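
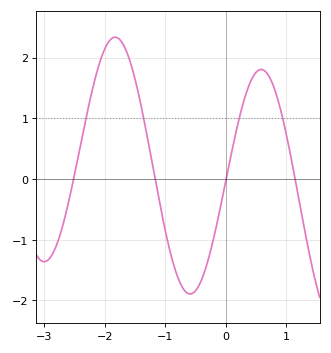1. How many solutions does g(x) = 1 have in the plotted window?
4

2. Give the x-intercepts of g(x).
-2.5, -1.2, 0, 1.2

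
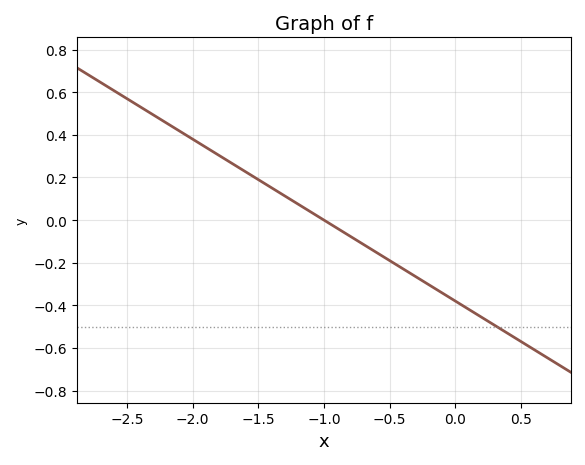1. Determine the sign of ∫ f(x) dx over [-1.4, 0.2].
negative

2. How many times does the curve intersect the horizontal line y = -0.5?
1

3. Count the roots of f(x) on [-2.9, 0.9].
1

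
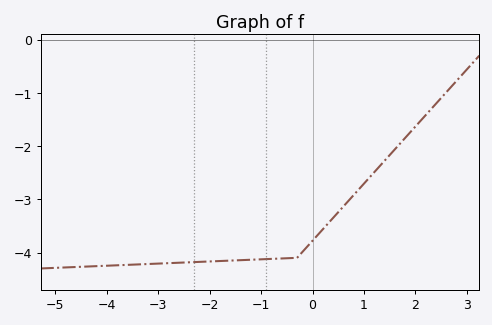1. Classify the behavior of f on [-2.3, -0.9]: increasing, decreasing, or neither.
increasing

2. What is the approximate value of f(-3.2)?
-4.22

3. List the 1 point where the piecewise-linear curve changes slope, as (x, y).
(-0.3, -4.1)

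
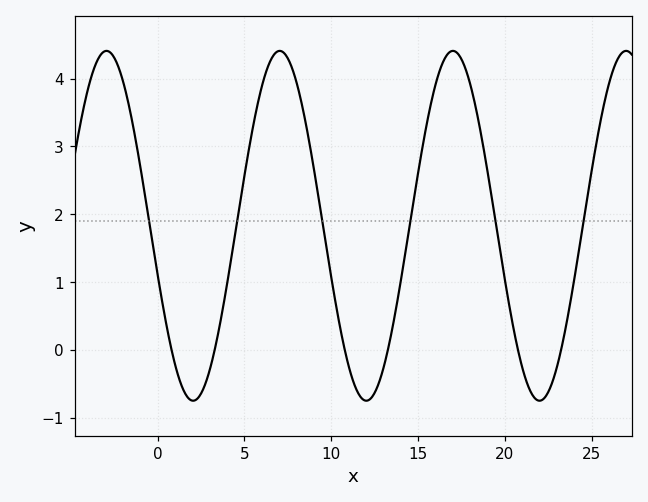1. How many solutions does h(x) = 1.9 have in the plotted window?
6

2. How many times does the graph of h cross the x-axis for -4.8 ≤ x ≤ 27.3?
6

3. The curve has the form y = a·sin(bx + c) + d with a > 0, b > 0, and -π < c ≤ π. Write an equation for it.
y = 2.58sin(0.63x - 2.9) + 1.83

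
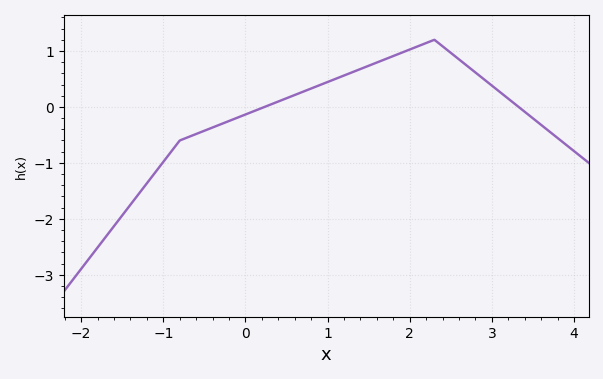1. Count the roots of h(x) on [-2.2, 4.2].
2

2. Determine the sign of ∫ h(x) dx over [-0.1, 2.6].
positive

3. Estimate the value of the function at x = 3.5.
-0.205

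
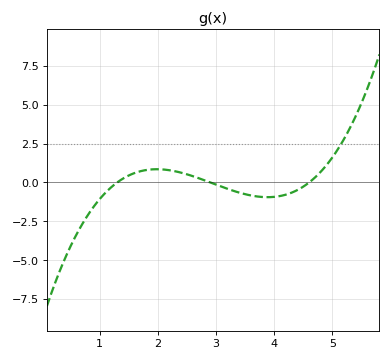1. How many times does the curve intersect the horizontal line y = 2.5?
1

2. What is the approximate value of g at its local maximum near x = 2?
0.852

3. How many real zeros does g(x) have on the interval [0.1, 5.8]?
3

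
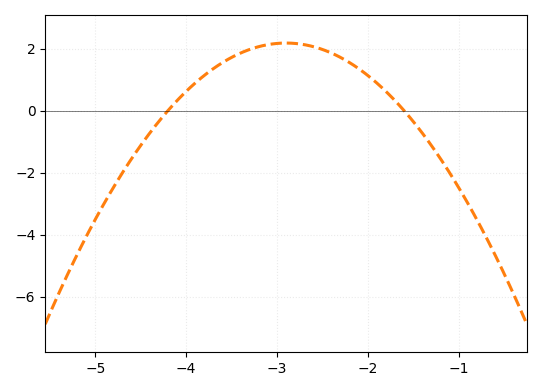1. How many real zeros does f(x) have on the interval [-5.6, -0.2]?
2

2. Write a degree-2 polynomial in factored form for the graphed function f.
y = -1.29(x + 4.2)(x + 1.6)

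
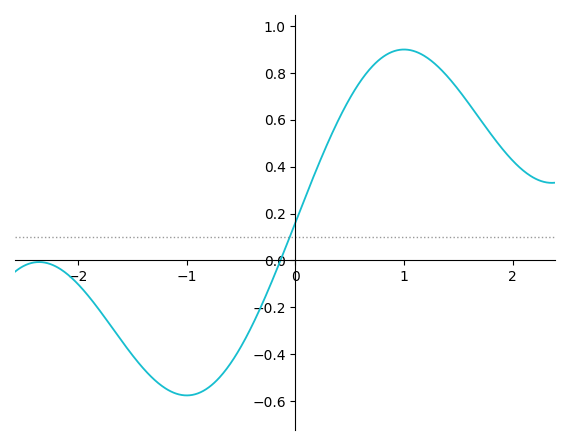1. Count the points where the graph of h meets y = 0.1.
1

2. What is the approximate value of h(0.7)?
0.824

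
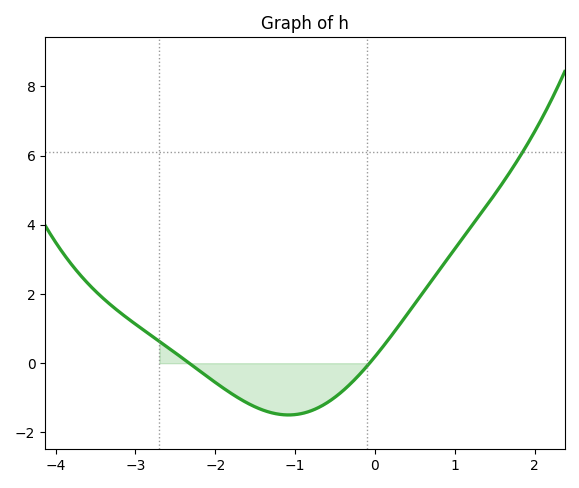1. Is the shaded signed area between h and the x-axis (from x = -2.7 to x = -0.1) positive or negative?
negative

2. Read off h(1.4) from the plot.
4.6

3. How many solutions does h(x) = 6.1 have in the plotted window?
1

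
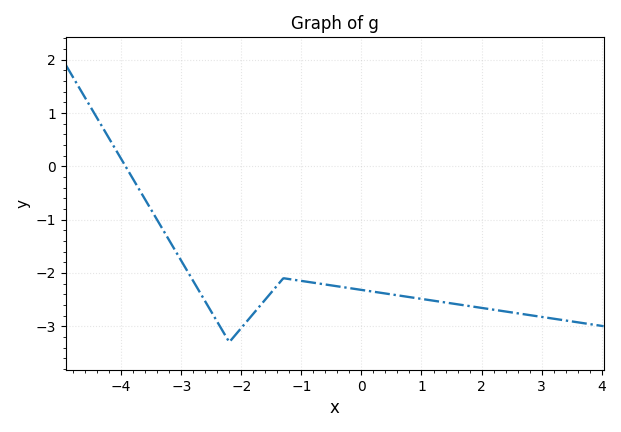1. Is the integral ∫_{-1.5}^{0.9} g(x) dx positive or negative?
negative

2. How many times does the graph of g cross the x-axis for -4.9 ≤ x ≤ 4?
1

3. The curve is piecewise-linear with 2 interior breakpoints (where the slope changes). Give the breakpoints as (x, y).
(-2.2, -3.3); (-1.3, -2.1)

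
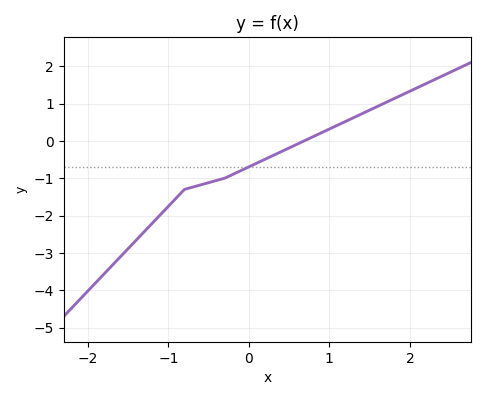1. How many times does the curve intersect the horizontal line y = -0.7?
1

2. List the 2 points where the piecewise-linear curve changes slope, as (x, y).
(-0.8, -1.3); (-0.3, -1)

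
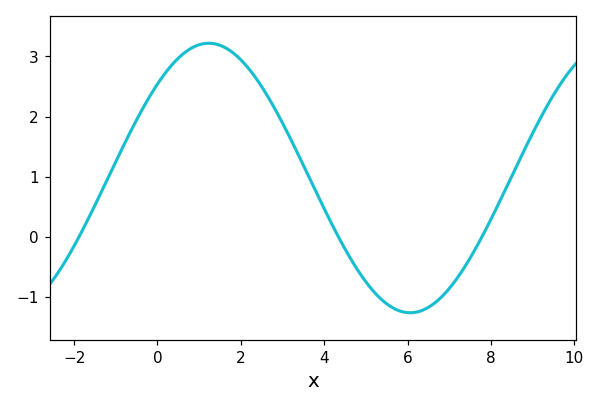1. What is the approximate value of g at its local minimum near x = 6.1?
-1.3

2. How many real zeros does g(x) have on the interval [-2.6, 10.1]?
3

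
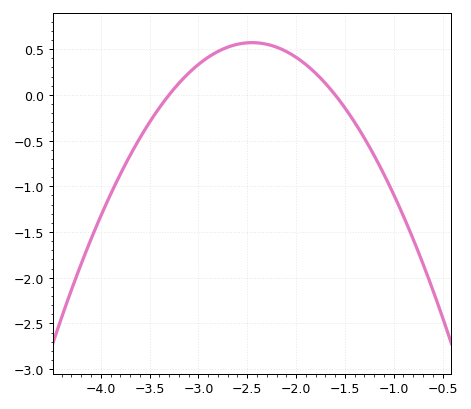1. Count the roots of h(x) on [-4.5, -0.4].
2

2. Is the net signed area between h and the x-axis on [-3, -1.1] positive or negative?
positive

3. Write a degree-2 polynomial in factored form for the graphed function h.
y = -0.79(x + 3.3)(x + 1.6)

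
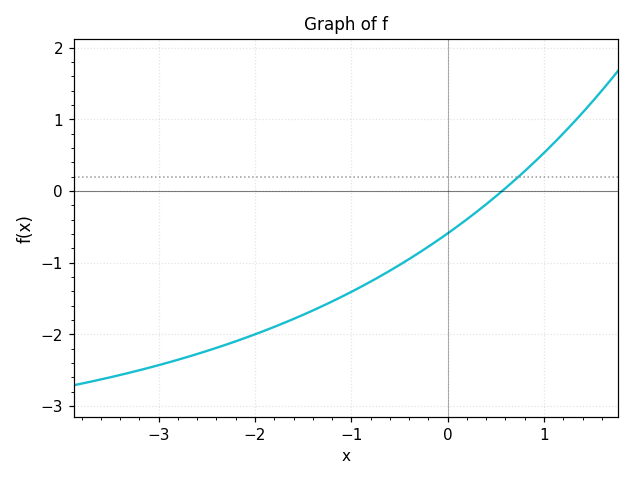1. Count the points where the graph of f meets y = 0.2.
1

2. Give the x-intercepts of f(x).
0.6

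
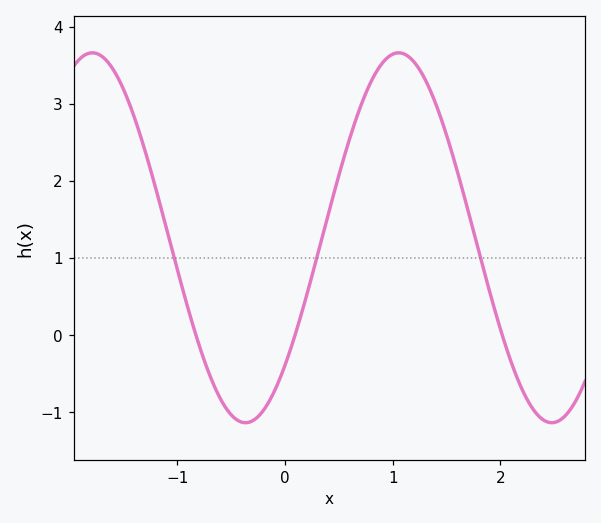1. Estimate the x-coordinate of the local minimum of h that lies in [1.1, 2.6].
2.48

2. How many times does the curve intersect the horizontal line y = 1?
3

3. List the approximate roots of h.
-0.827, 0.094, 2.02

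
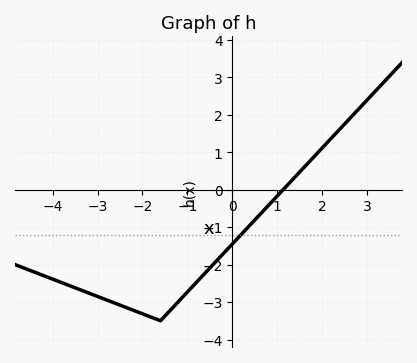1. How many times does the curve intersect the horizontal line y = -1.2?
1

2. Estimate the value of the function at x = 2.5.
1.8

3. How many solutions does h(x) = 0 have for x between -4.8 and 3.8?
1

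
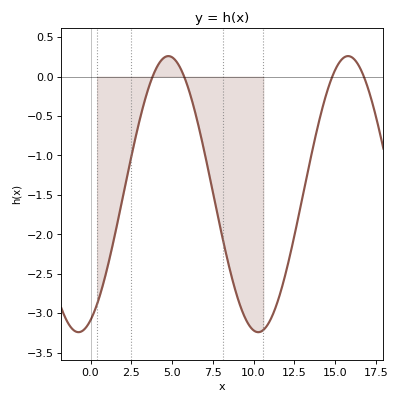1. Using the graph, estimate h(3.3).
-0.3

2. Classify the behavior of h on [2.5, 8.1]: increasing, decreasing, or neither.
neither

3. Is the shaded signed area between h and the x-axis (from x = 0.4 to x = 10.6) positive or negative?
negative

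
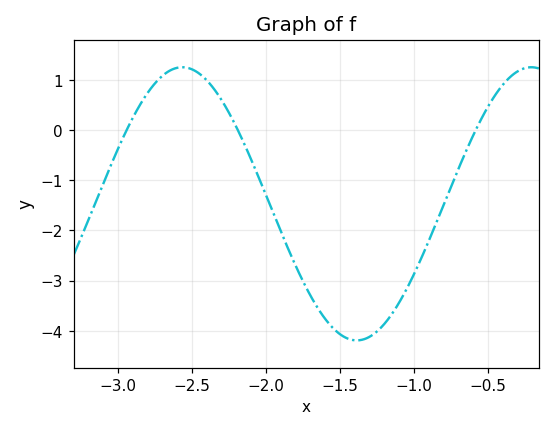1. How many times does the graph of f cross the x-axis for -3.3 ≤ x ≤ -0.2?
3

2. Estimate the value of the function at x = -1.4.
-4.2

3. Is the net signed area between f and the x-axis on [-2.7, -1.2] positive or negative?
negative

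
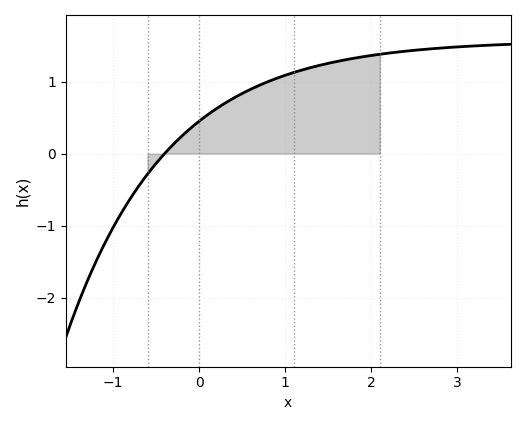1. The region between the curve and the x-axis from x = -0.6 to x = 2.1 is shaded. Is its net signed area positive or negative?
positive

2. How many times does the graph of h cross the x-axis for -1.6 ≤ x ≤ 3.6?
1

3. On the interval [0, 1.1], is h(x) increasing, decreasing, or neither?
increasing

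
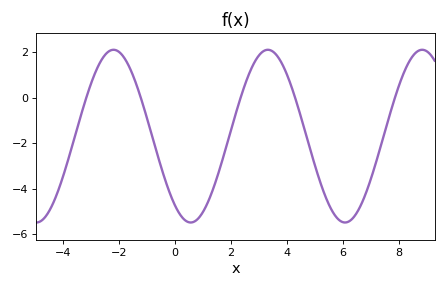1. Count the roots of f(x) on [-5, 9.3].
5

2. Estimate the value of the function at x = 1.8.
-2.2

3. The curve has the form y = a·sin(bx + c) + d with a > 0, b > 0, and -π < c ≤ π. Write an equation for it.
y = 3.8sin(1.1x - 2.2) - 1.69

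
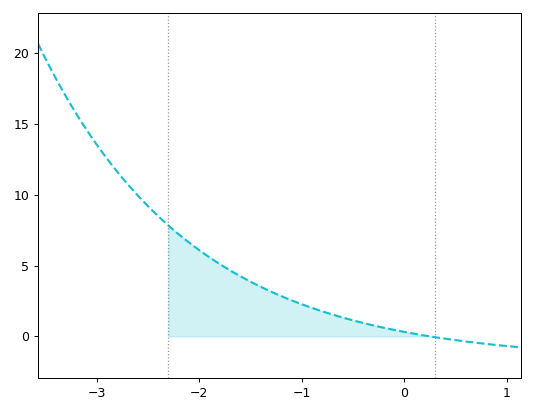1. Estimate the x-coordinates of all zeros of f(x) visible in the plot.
0.245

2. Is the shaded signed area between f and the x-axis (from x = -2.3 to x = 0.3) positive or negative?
positive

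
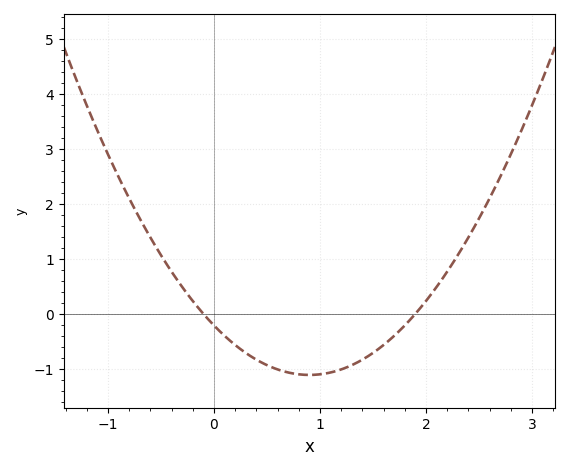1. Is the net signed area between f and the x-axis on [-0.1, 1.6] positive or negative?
negative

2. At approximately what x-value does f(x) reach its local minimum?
0.9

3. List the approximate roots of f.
-0.1, 1.9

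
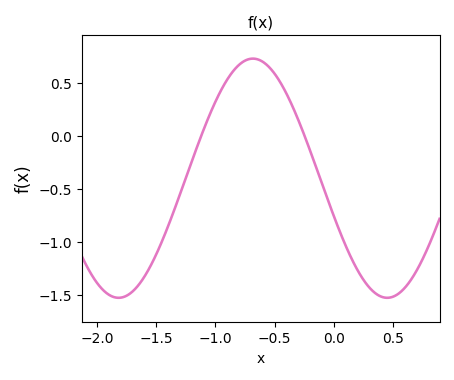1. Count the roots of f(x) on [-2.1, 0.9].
2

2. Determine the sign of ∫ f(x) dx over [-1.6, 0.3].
negative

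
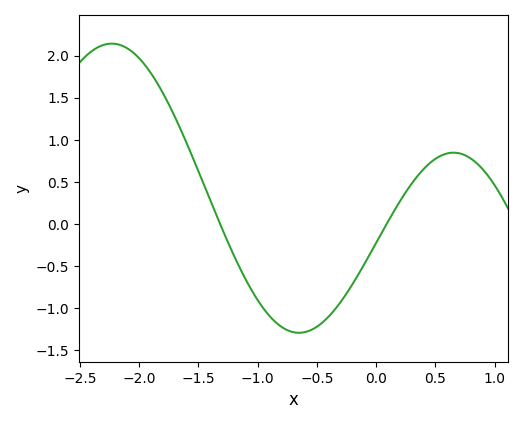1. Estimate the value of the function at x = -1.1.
-0.65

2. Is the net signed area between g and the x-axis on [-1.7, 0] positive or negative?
negative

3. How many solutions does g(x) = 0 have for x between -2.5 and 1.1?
2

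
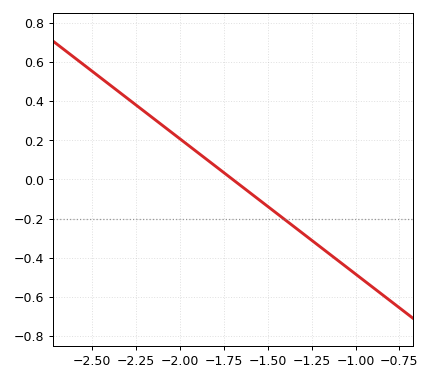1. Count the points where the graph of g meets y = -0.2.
1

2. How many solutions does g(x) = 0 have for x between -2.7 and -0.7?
1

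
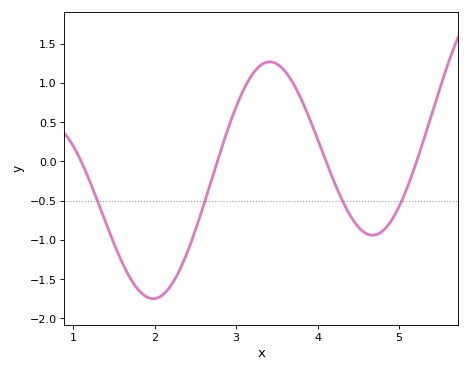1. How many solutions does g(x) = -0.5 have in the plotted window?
4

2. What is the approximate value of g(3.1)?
0.95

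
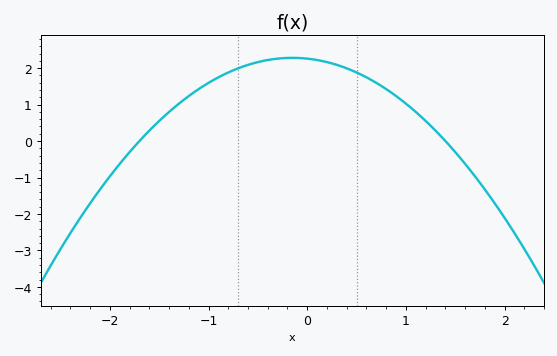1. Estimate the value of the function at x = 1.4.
0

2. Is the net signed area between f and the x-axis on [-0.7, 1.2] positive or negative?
positive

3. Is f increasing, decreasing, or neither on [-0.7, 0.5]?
neither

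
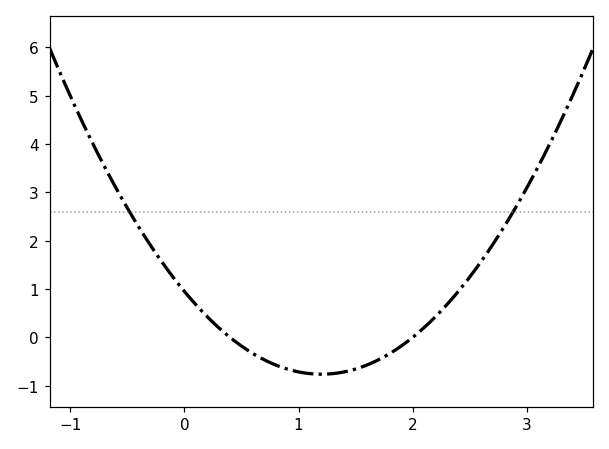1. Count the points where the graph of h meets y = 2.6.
2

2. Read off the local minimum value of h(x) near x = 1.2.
-0.762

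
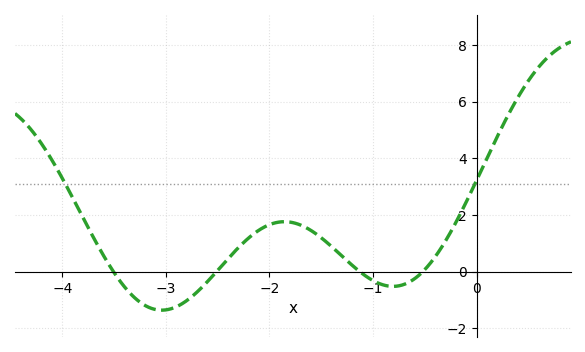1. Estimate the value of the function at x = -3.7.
1.2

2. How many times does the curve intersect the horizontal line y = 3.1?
2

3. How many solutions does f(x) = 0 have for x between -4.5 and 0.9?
4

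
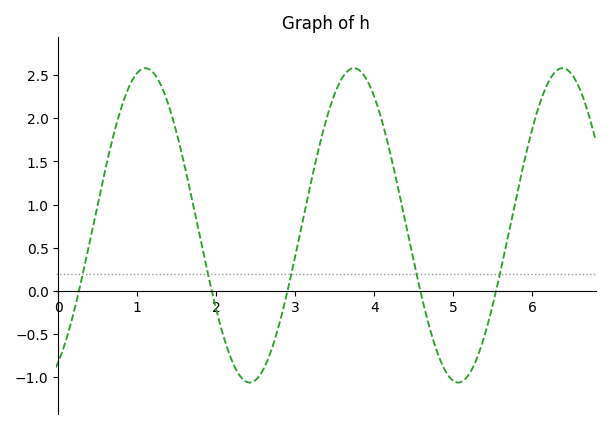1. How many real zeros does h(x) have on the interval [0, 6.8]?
5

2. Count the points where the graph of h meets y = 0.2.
5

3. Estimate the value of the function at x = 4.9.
-0.95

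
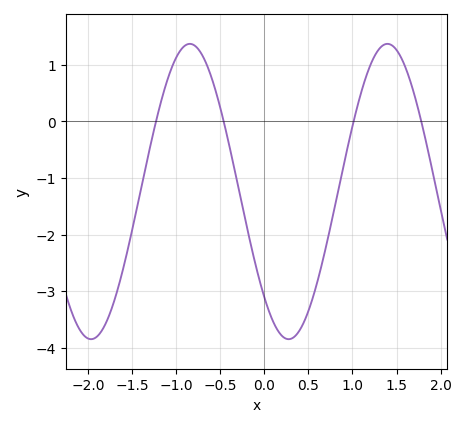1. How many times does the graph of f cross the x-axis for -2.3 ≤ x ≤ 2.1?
4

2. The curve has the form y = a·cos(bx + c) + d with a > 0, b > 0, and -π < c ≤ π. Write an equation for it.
y = 2.61cos(2.8x + 2.4) - 1.24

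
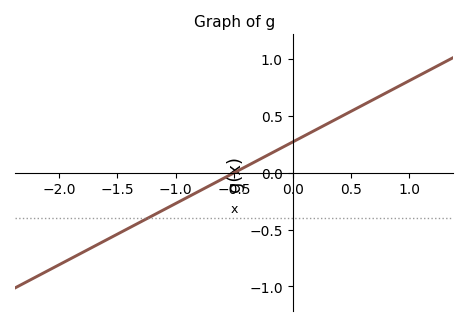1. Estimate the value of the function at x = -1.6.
-0.6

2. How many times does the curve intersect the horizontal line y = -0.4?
1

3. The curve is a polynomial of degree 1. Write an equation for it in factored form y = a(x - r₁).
y = 0.54(x + 0.5)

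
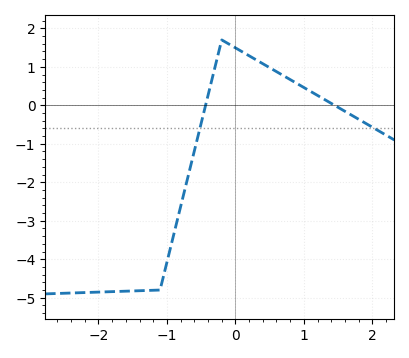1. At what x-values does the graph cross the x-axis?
-0.4, 1.4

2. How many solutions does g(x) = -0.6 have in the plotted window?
2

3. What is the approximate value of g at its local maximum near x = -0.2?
1.7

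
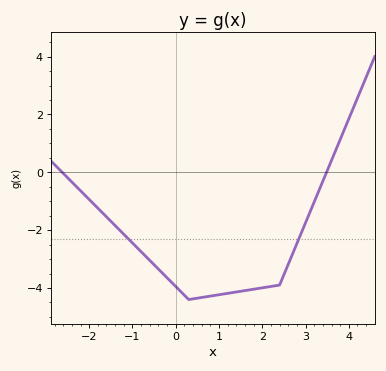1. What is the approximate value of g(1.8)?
-4.04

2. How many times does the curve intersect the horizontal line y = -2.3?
2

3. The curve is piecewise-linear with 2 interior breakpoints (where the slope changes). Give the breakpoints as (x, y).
(0.3, -4.4); (2.4, -3.9)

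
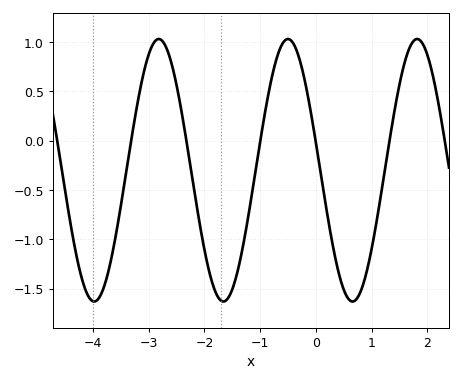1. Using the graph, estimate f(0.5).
-1.51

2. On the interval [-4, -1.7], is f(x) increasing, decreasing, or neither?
neither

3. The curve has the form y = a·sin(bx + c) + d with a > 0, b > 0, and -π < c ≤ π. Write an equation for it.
y = 1.33sin(2.71x + 2.93) - 0.3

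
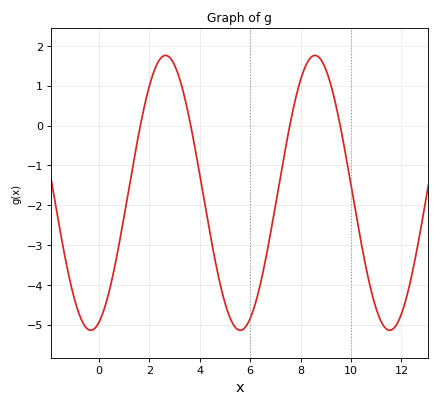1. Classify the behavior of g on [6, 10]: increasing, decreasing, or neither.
neither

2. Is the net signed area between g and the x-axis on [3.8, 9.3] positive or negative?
negative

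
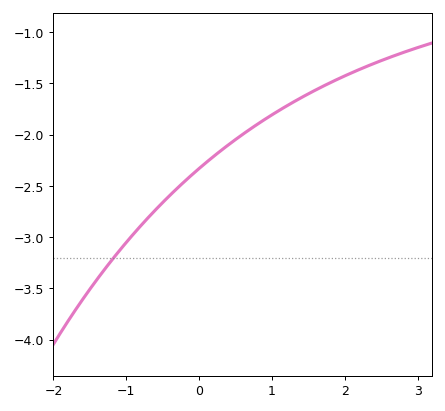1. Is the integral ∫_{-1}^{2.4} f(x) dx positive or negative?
negative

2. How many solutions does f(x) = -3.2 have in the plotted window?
1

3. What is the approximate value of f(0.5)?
-2.05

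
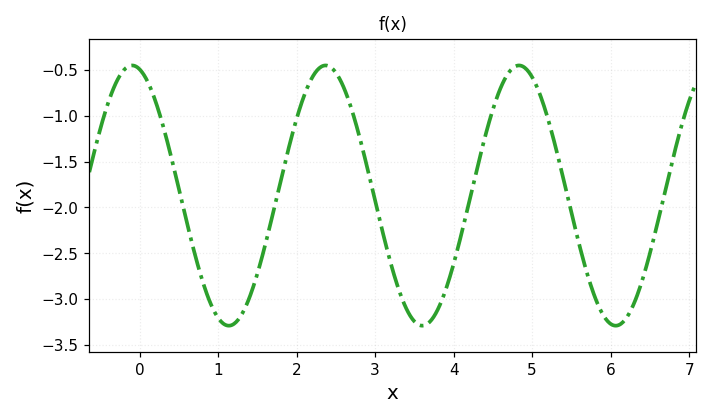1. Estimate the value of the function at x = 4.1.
-2.29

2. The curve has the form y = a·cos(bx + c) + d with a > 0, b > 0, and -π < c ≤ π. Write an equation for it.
y = 1.42cos(2.55x + 0.242) - 1.87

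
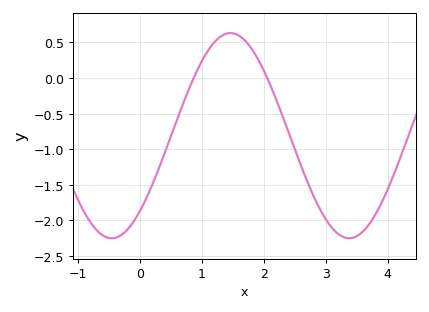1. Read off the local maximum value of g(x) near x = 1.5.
0.63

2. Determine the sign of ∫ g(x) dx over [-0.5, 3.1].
negative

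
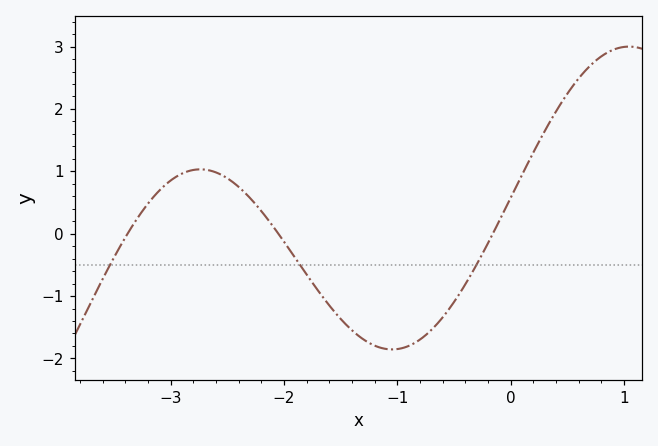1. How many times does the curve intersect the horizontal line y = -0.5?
3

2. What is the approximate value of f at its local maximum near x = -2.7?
1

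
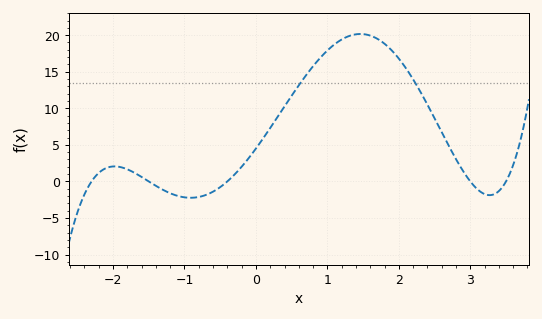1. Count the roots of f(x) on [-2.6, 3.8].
5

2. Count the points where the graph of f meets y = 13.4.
2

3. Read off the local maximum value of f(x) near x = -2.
2.05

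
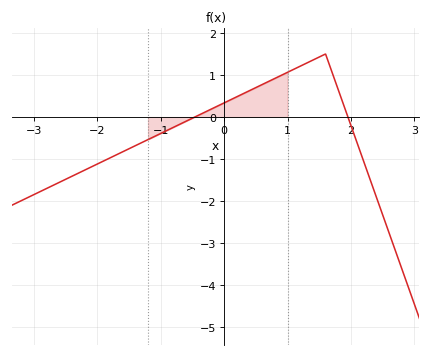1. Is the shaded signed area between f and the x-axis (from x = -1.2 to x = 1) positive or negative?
positive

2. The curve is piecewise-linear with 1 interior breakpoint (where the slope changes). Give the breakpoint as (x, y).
(1.6, 1.5)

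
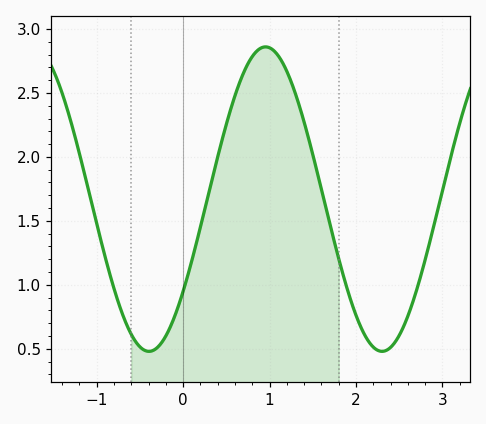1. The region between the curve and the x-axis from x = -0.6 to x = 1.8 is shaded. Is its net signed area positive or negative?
positive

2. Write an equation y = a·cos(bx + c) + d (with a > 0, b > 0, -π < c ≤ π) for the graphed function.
y = 1.19cos(2.33x - 2.22) + 1.67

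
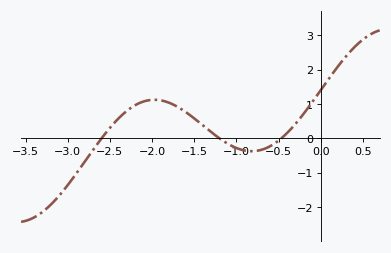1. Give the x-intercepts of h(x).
-2.6, -1.2, -0.468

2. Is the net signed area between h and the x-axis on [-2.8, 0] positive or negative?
positive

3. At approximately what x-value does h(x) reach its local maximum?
-1.97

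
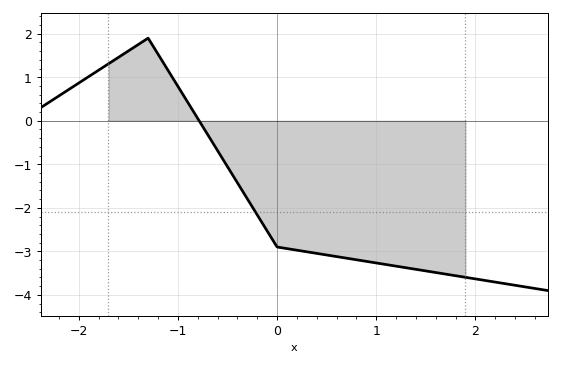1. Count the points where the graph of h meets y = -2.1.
1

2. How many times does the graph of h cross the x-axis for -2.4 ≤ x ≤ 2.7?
1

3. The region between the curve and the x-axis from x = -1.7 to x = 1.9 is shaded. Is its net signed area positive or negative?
negative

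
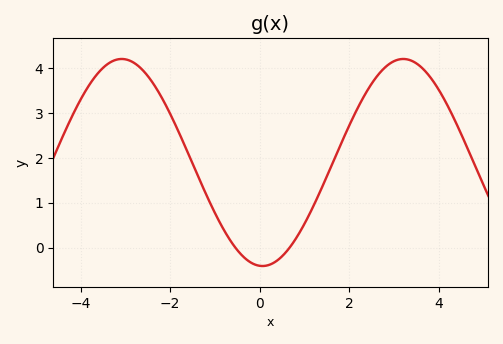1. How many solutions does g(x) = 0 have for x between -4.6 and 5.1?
2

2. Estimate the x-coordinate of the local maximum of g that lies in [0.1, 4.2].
3.2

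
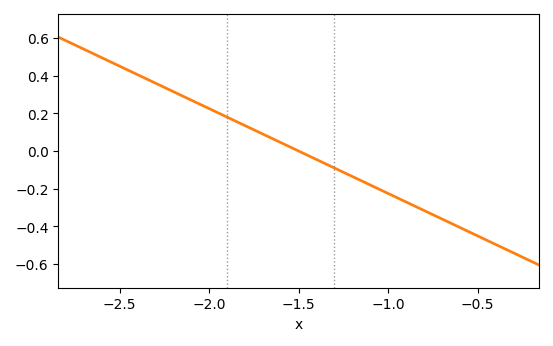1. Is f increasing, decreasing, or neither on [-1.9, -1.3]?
decreasing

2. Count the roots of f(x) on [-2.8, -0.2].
1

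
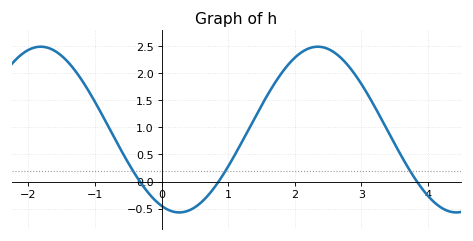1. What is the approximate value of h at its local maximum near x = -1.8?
2.49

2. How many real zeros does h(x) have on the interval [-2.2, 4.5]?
3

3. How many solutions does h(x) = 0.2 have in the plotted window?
3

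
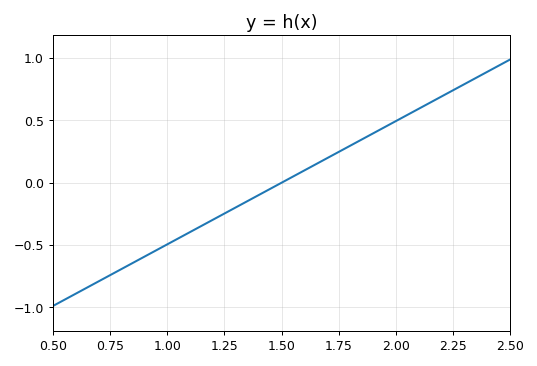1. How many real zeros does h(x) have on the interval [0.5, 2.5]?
1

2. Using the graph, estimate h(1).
-0.495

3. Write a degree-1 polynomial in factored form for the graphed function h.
y = 0.99(x - 1.5)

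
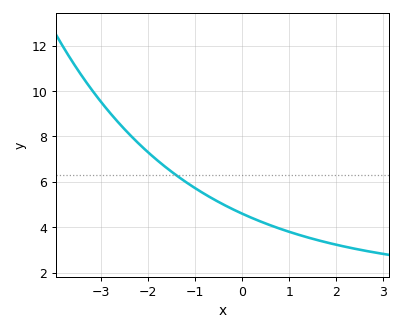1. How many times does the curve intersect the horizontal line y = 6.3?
1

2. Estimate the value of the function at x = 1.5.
3.4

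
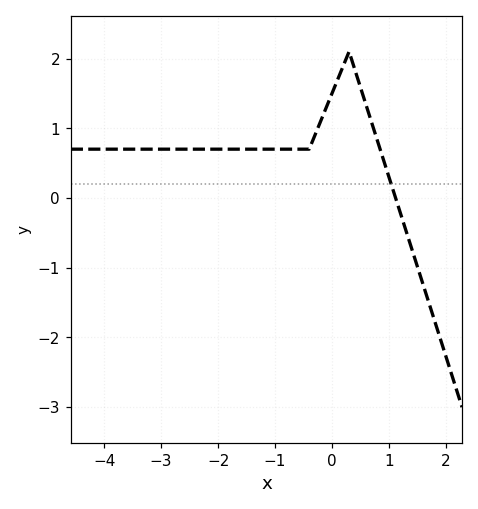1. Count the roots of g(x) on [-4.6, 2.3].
1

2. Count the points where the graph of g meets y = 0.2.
1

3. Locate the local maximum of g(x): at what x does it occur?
0.301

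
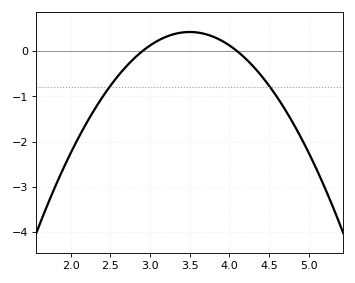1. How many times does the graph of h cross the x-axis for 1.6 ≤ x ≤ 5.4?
2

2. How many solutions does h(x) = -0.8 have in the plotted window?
2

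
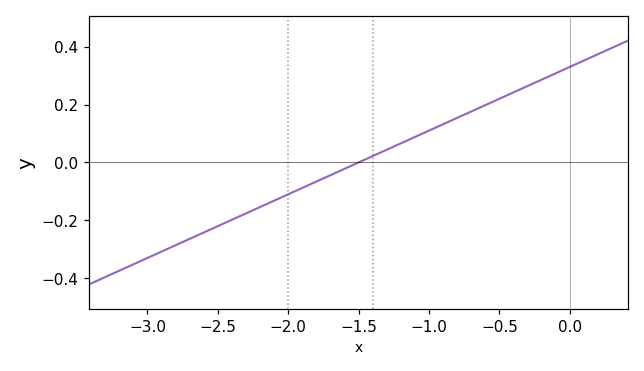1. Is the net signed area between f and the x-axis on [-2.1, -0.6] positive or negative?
positive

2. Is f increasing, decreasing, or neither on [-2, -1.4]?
increasing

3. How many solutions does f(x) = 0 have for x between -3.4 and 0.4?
1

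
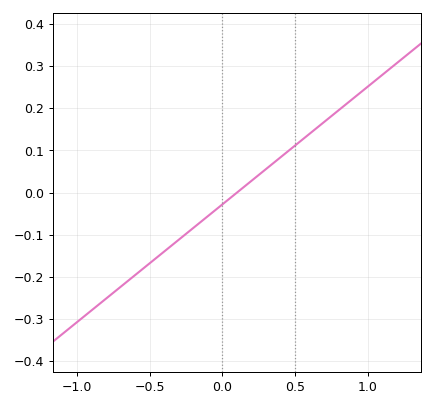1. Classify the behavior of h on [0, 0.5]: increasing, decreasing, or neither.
increasing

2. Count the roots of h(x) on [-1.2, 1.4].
1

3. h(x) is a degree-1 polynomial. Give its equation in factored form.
y = 0.28(x - 0.1)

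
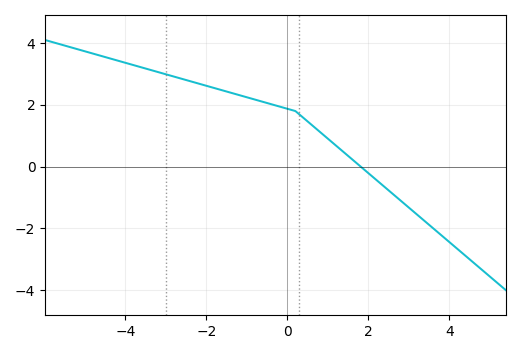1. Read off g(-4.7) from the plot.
3.62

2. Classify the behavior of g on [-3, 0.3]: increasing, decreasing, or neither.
decreasing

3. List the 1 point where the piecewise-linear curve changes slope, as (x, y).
(0.2, 1.8)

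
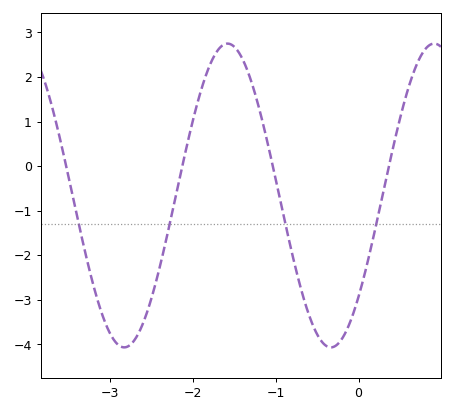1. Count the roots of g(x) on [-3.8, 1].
4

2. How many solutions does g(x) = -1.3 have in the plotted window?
4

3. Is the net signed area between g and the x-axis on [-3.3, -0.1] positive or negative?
negative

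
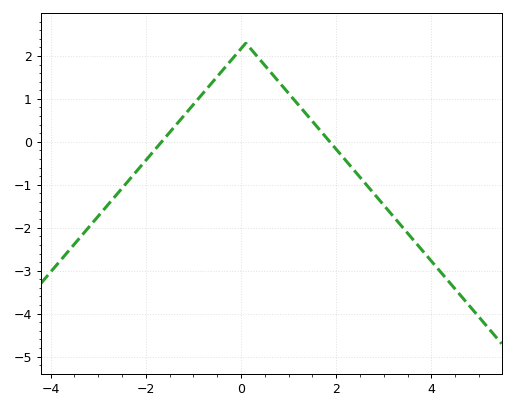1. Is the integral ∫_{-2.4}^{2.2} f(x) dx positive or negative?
positive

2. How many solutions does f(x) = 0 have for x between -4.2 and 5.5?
2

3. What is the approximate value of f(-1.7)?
-0.04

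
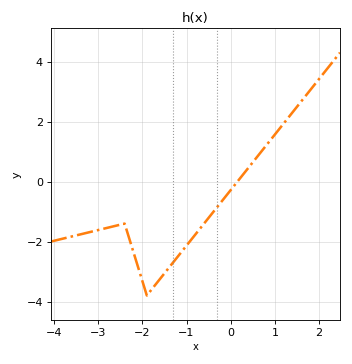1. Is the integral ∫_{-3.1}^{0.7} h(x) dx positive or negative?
negative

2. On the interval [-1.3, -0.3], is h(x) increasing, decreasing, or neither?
increasing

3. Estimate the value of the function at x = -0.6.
-1.39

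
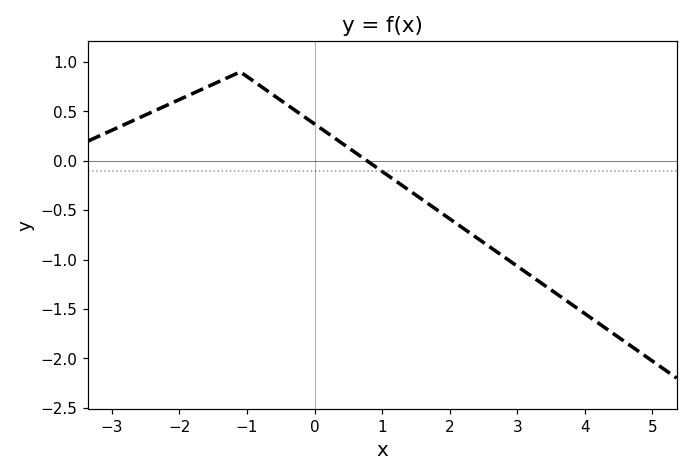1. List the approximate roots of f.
0.776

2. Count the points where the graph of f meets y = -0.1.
1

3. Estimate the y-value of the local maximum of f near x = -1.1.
0.9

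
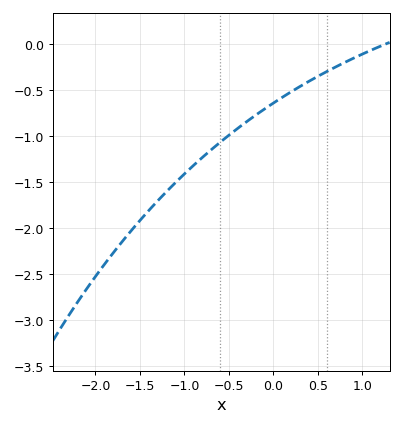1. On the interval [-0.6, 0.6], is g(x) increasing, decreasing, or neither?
increasing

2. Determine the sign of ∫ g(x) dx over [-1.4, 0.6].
negative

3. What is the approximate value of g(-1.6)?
-2.03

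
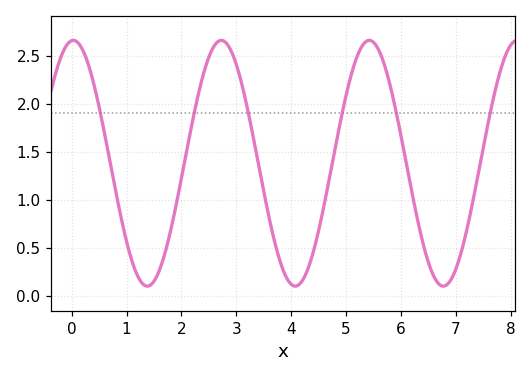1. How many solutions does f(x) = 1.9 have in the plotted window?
6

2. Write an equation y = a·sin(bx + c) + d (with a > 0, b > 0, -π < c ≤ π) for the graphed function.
y = 1.28sin(2.33x + 1.5) + 1.38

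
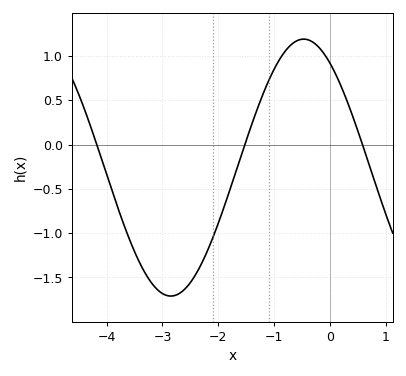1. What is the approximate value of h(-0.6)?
1.15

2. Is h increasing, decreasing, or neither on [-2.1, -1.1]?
increasing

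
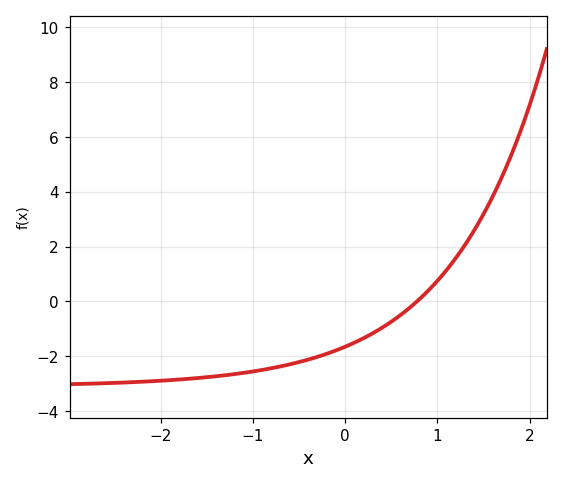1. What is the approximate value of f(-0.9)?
-2.49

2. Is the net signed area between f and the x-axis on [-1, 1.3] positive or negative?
negative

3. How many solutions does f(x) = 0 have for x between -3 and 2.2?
1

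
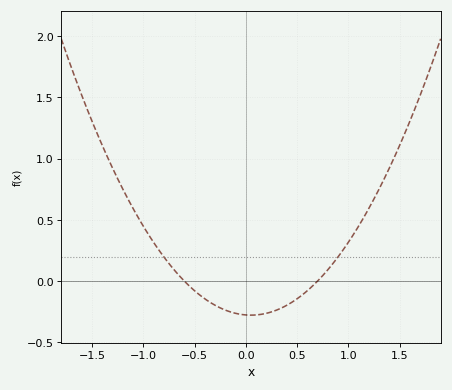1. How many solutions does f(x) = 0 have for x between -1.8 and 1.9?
2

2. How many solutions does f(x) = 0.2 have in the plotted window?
2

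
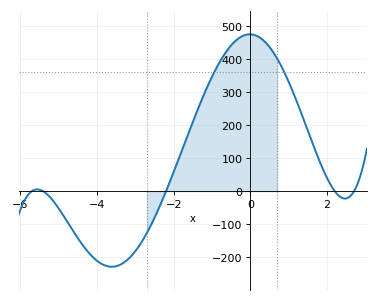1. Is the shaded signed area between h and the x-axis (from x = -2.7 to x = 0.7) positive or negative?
positive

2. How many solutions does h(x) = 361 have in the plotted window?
2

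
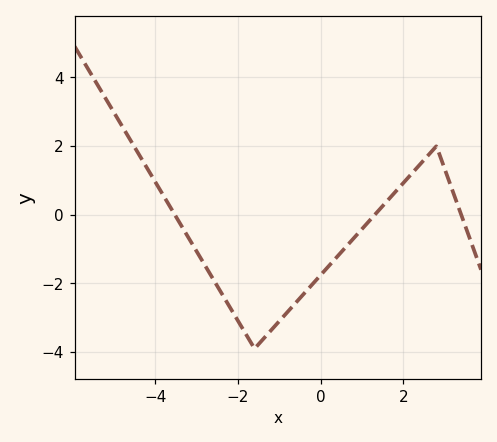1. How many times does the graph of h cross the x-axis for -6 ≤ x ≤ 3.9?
3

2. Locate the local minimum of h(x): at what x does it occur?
-1.6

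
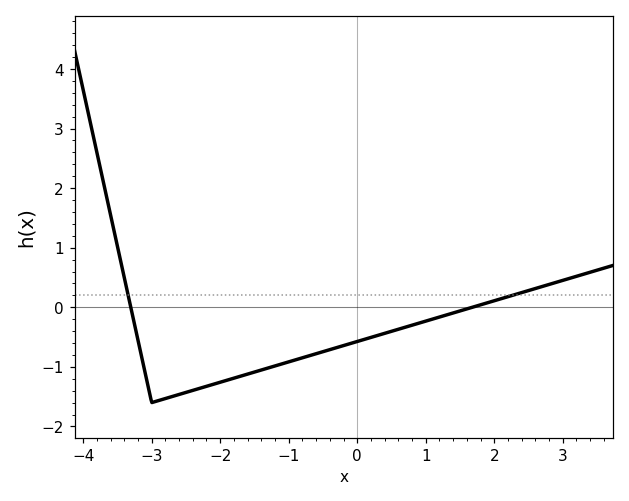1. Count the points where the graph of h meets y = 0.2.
2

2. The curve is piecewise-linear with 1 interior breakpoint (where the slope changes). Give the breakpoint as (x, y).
(-3, -1.6)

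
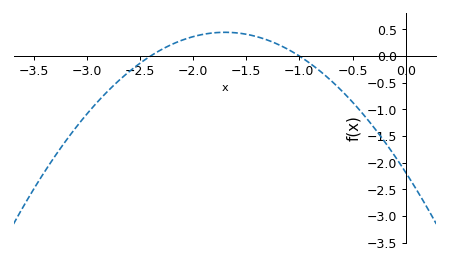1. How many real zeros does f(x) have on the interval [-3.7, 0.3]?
2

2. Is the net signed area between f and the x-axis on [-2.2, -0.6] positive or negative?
positive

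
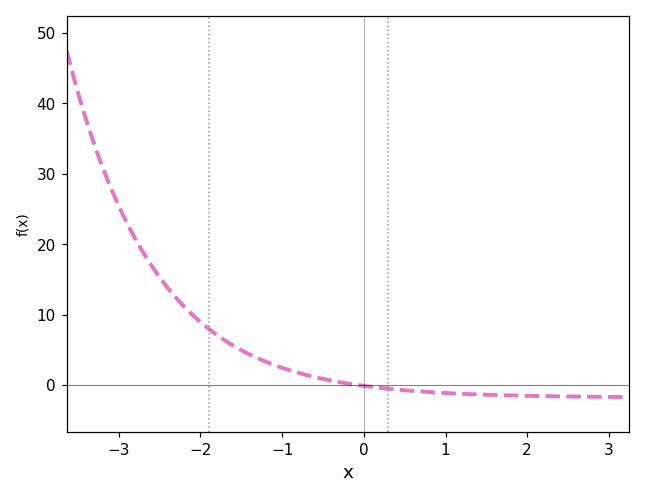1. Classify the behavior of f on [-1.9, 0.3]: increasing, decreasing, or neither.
decreasing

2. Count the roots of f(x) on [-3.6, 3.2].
1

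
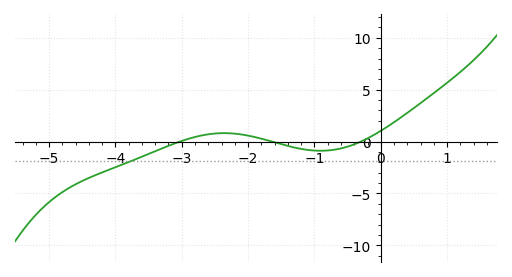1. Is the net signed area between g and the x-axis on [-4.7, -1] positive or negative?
negative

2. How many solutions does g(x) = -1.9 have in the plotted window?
1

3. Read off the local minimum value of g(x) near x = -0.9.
-1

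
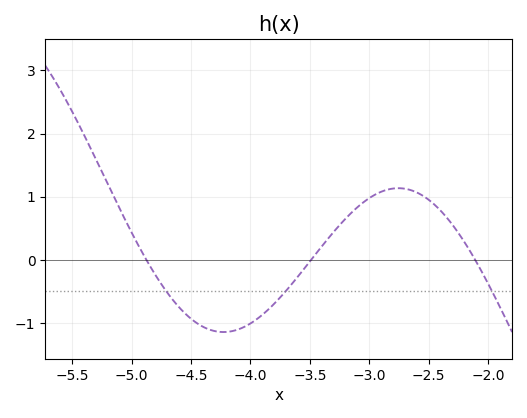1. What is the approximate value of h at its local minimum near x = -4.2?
-1.1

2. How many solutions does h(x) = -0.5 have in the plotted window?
3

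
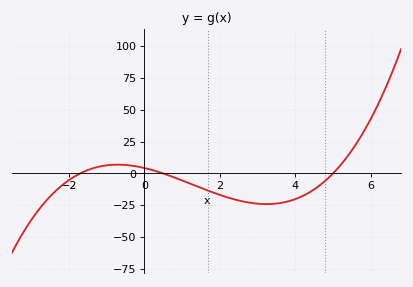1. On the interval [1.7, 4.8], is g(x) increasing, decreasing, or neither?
neither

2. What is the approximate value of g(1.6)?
-12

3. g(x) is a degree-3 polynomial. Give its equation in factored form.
y = 1.01(x + 1.7)(x - 0.5)(x - 5)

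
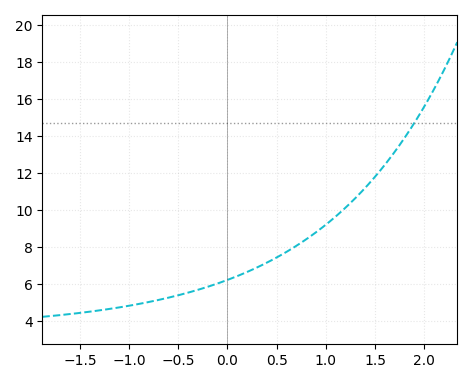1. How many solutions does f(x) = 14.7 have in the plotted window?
1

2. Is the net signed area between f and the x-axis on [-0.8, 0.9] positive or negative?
positive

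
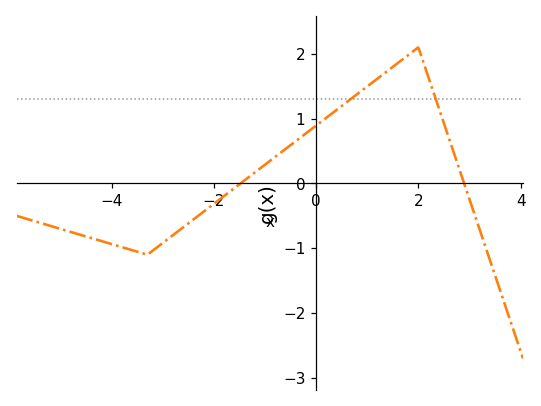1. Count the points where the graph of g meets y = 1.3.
2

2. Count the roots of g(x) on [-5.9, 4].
2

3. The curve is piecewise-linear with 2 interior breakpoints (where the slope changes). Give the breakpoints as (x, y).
(-3.3, -1.1); (2, 2.1)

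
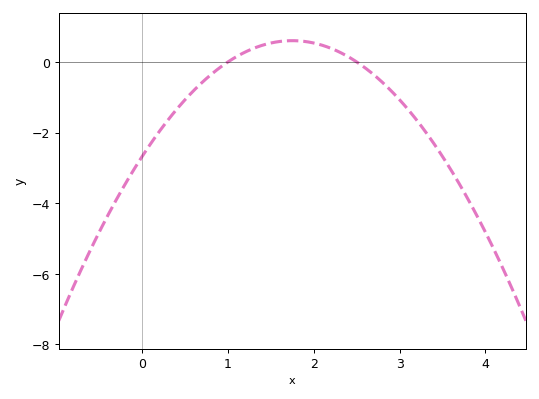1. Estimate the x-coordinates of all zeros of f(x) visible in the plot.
1, 2.5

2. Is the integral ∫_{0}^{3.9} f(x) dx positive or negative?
negative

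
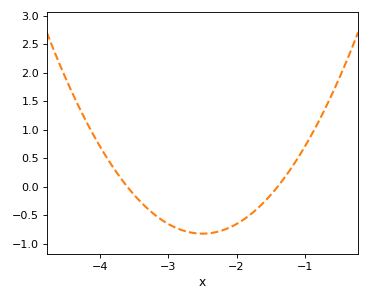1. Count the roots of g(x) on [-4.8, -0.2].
2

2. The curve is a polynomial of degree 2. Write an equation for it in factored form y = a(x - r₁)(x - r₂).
y = 0.68(x + 3.6)(x + 1.4)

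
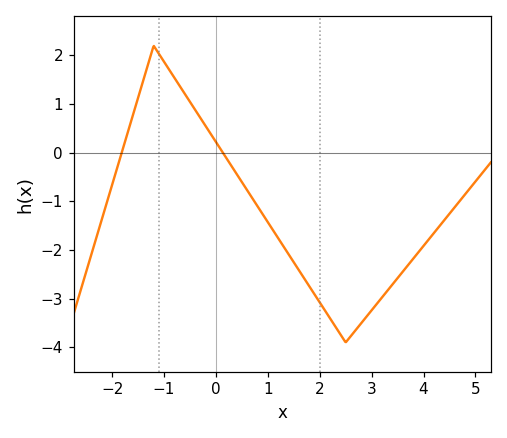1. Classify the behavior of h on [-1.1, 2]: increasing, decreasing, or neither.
decreasing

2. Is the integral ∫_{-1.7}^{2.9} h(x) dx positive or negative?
negative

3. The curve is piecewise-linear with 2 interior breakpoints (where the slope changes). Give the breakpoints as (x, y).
(-1.2, 2.2); (2.5, -3.9)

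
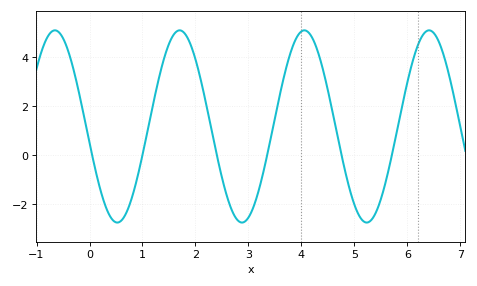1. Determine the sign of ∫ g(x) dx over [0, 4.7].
positive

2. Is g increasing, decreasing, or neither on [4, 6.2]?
neither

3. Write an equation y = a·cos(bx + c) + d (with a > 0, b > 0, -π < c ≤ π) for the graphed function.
y = 3.93cos(2.67x + 1.74) + 1.17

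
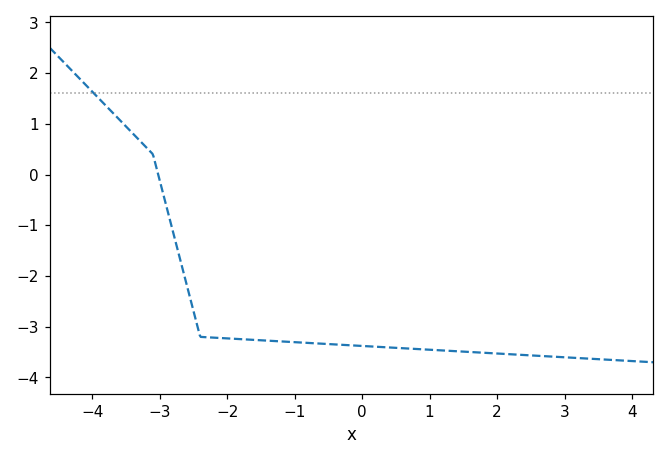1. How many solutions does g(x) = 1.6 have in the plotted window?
1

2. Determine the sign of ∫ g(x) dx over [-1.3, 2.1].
negative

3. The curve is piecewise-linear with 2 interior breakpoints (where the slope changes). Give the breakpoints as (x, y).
(-3.1, 0.4); (-2.4, -3.2)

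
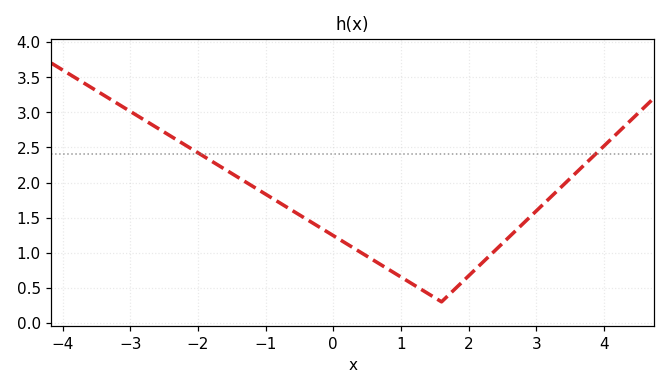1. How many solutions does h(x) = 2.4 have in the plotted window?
2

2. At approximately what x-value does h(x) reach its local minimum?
1.6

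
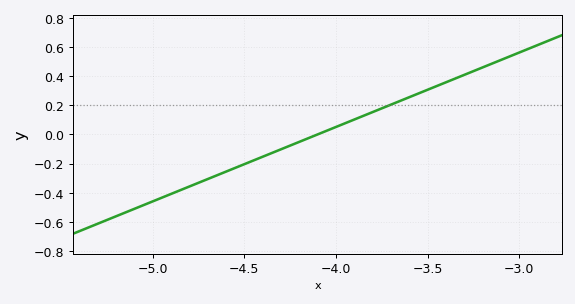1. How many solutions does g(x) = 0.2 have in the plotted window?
1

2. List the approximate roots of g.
-4.1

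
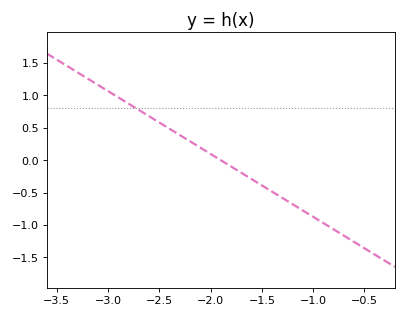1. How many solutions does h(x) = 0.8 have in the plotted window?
1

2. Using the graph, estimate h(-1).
-0.85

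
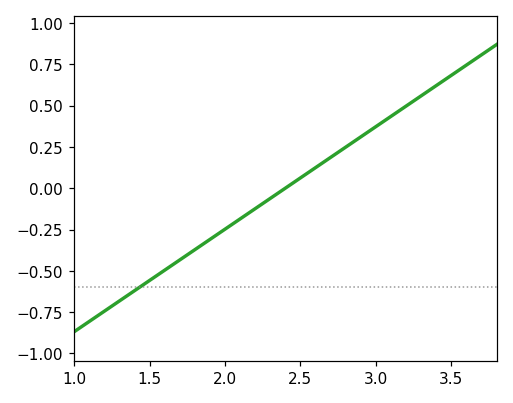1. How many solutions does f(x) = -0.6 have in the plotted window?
1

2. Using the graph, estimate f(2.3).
-0.06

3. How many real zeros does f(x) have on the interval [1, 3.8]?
1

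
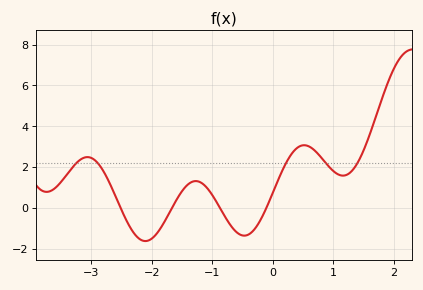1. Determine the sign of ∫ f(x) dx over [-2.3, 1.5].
positive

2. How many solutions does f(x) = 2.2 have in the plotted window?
5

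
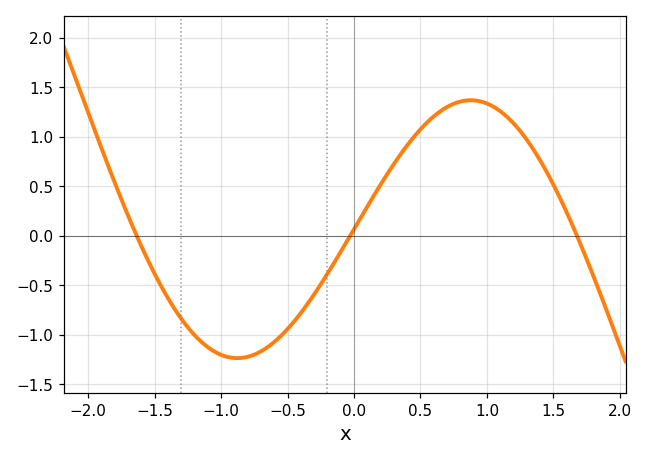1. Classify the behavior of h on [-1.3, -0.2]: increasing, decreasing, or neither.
neither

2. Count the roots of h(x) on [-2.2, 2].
3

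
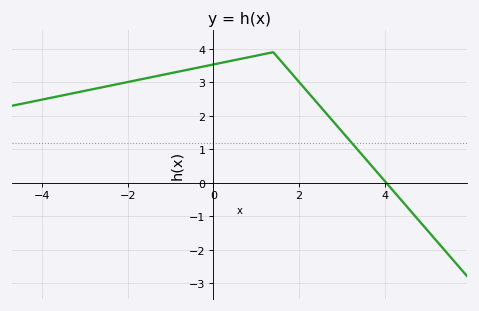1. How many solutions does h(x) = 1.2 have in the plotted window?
1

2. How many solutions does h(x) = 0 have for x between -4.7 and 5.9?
1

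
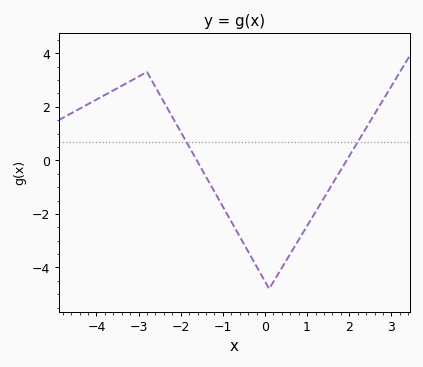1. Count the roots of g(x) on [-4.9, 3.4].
2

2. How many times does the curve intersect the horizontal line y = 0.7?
2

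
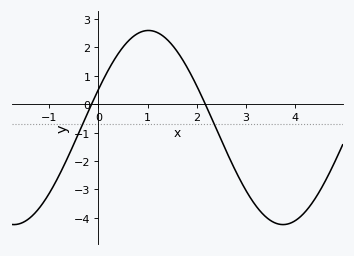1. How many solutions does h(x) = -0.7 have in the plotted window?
2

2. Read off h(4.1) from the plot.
-4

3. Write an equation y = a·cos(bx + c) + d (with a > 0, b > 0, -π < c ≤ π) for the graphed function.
y = 3.42cos(1.1x - 1.2) - 0.82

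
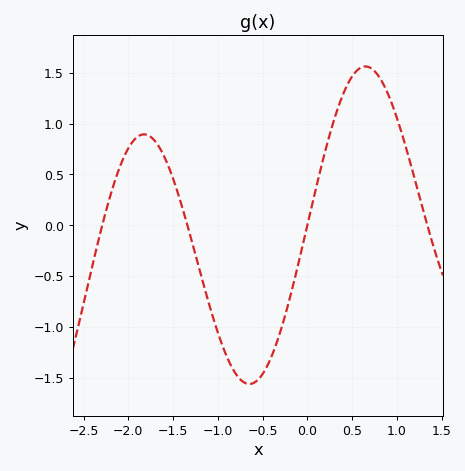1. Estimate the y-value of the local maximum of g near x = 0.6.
1.55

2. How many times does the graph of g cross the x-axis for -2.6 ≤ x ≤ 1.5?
4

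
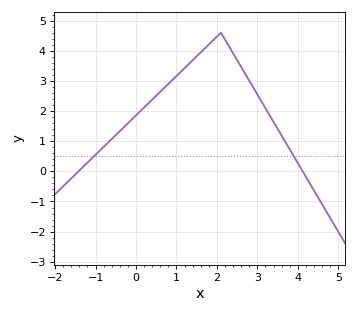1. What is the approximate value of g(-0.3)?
1.5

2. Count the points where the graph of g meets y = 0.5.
2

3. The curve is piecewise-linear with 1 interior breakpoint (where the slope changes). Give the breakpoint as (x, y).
(2.1, 4.6)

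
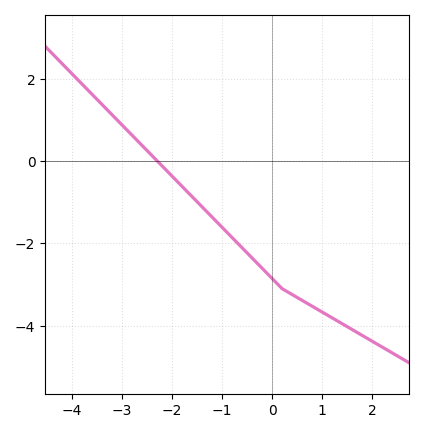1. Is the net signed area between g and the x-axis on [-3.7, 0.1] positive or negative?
negative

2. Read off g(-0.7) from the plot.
-2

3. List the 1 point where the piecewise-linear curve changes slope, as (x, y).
(0.2, -3.1)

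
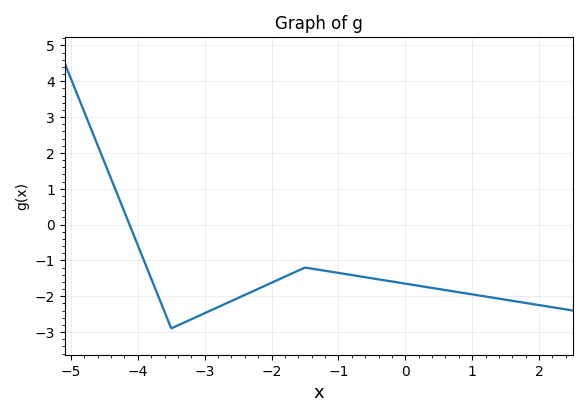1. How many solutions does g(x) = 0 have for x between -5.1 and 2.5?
1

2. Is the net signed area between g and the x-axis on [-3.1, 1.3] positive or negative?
negative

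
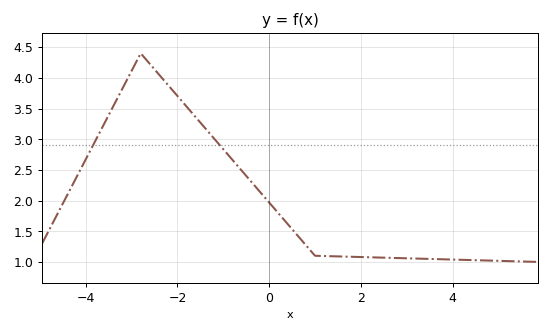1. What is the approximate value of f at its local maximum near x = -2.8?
4.4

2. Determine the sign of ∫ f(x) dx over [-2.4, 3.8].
positive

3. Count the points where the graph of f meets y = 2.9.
2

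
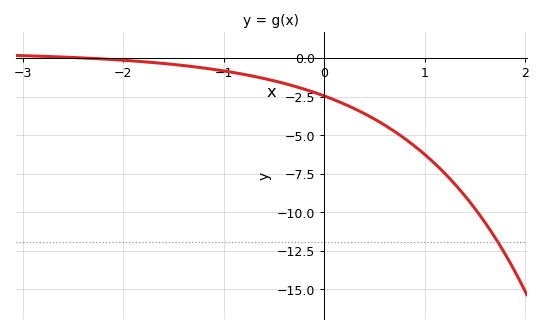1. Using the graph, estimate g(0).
-2.4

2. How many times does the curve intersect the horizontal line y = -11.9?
1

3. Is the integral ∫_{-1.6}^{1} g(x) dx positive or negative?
negative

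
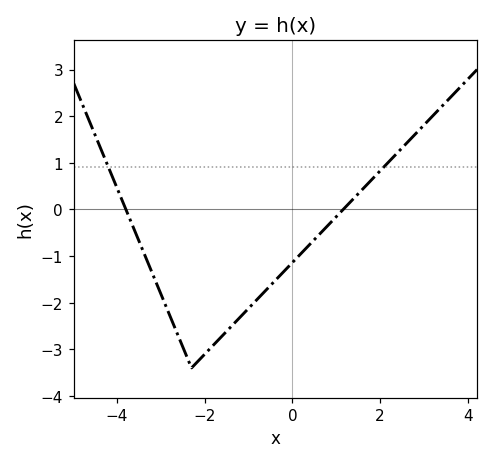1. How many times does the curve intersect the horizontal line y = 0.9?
2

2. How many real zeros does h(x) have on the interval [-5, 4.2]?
2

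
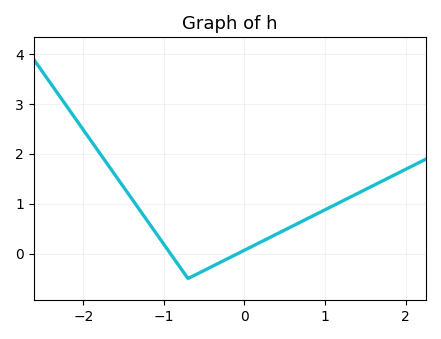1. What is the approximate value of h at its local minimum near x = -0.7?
-0.5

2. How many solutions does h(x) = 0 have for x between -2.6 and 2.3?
2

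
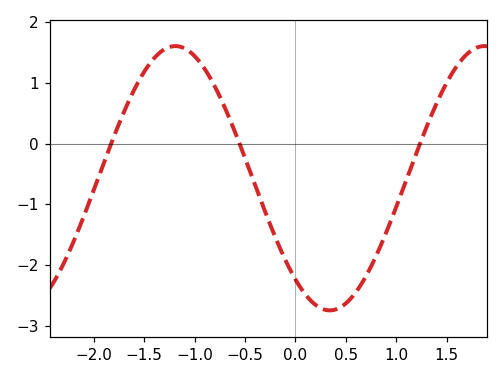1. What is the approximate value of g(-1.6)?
0.9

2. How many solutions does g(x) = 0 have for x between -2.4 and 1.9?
3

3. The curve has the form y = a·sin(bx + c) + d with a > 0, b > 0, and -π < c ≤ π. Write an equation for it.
y = 2.18sin(2x - 2.3) - 0.57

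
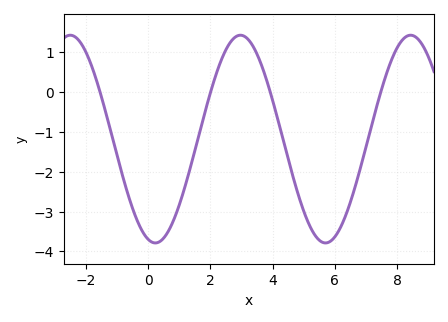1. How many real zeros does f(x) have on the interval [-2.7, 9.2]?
4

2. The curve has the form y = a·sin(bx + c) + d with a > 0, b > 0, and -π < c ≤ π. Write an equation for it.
y = 2.61sin(1.15x - 1.84) - 1.18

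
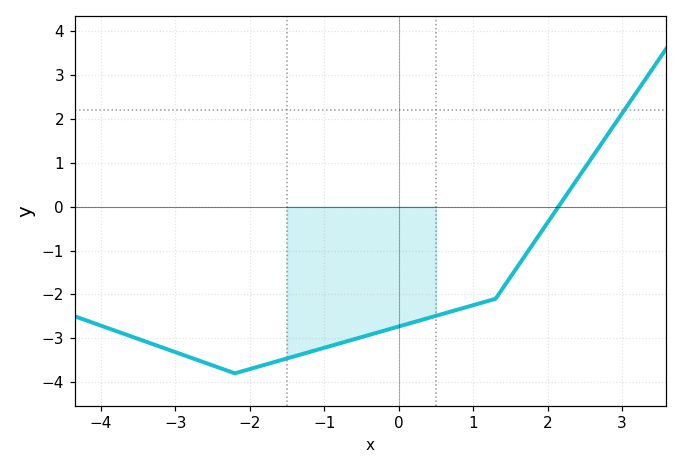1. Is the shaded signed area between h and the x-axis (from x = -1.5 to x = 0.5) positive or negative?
negative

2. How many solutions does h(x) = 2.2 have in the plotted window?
1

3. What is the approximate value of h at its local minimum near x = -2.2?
-3.8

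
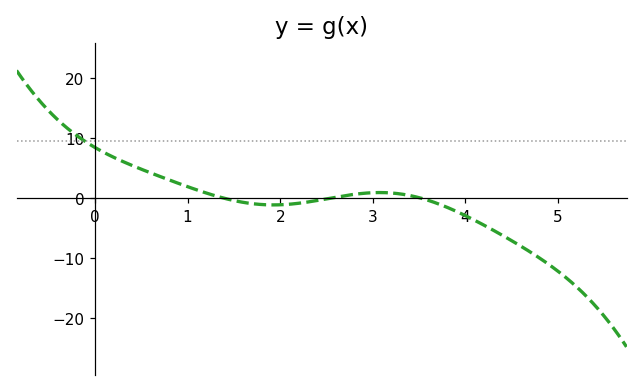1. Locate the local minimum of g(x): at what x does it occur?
1.93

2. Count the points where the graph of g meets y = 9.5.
1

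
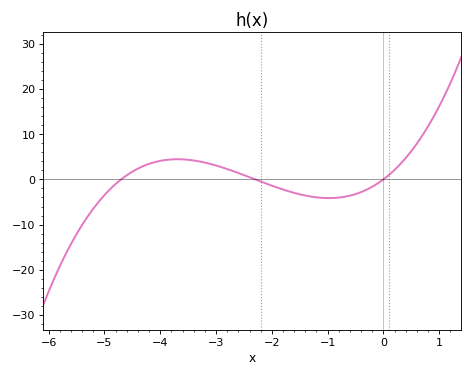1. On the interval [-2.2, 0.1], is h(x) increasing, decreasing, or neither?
neither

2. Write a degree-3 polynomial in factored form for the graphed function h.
y = 0.86(x + 4.7)(x + 2.3)(x - 0)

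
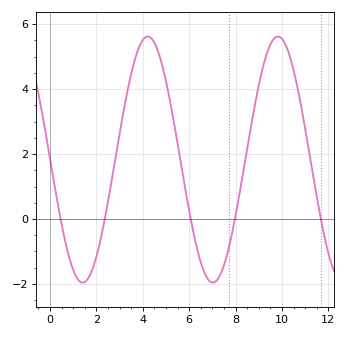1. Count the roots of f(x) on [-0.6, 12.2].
5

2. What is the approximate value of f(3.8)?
5.22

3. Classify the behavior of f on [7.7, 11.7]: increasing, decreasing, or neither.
neither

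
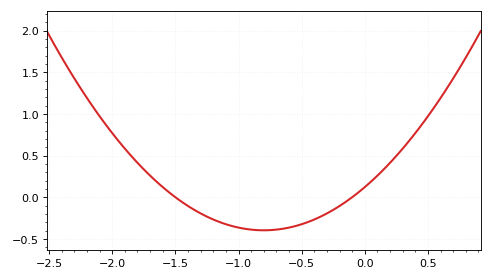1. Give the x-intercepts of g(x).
-1.5, -0.1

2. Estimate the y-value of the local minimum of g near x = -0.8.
-0.4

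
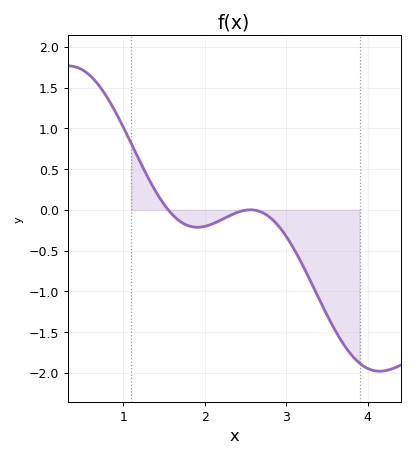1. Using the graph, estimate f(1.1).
0.8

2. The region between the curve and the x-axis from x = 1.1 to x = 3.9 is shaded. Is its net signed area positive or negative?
negative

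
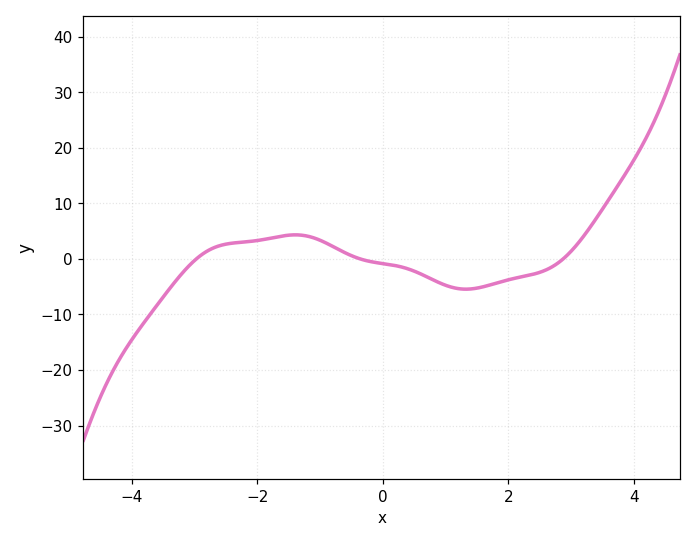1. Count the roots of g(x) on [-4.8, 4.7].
3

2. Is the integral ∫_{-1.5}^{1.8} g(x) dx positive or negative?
negative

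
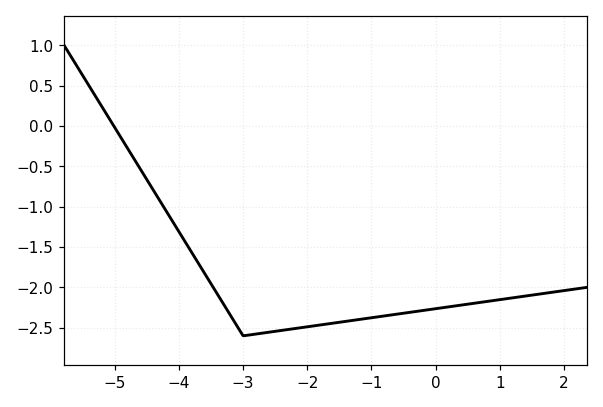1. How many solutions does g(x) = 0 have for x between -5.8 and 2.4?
1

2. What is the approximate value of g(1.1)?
-2.14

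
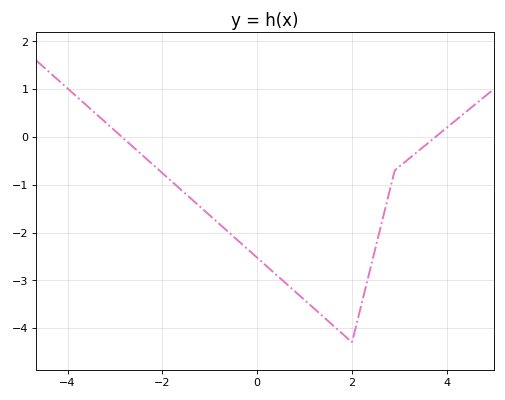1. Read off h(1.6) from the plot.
-3.9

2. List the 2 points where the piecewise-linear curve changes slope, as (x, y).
(2, -4.3); (2.9, -0.7)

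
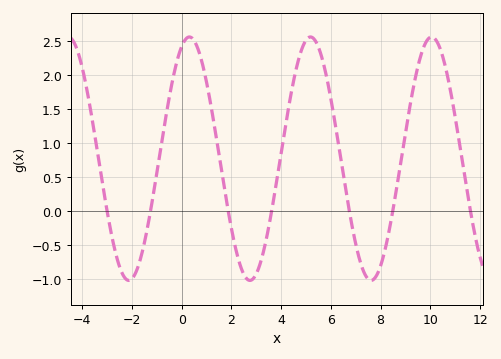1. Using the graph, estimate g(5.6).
2.3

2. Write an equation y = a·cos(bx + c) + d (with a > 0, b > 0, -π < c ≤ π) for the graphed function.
y = 1.79cos(1.29x - 0.4) + 0.77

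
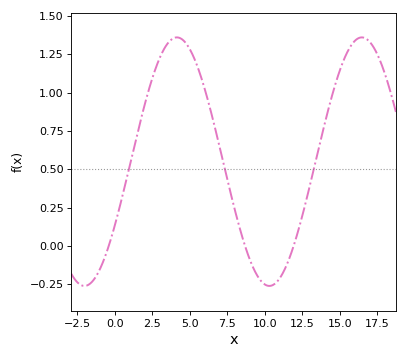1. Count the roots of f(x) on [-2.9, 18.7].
3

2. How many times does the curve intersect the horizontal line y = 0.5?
3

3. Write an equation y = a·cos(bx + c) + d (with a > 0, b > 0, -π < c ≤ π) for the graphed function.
y = 0.81cos(0.51x - 2.11) + 0.55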